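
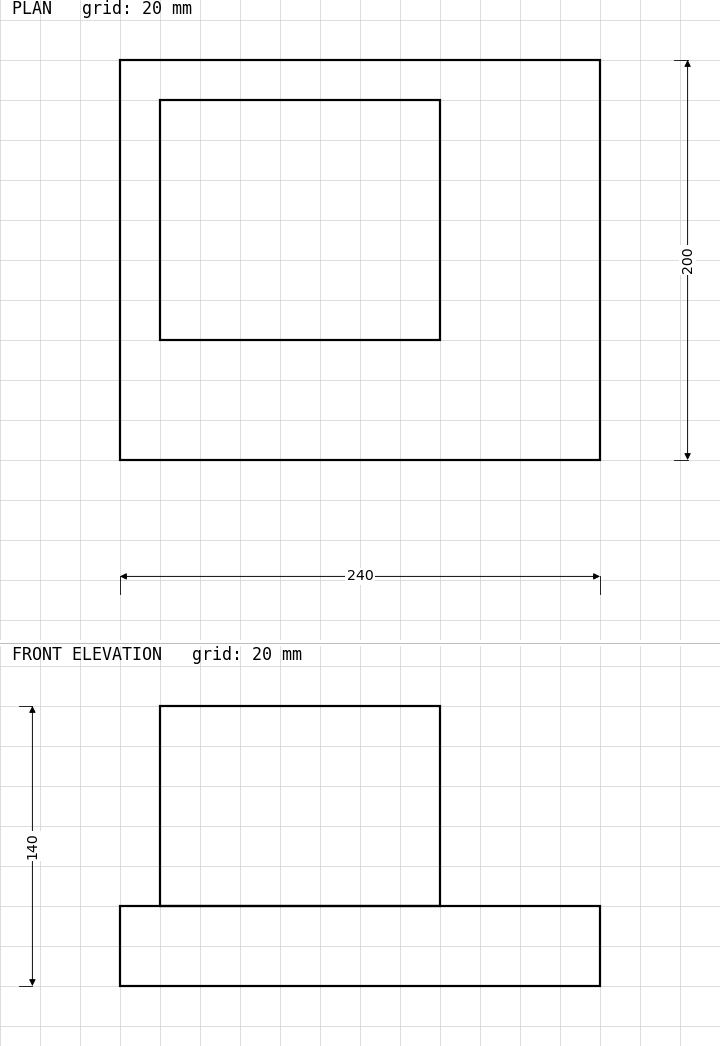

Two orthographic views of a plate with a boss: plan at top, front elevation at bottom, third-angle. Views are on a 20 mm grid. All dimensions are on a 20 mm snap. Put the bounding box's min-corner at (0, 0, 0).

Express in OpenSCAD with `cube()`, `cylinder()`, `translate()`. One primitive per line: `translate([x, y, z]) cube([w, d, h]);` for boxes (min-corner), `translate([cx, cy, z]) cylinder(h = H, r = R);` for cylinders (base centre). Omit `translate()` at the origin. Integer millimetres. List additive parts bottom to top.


cube([240, 200, 40]);
translate([20, 60, 40]) cube([140, 120, 100]);


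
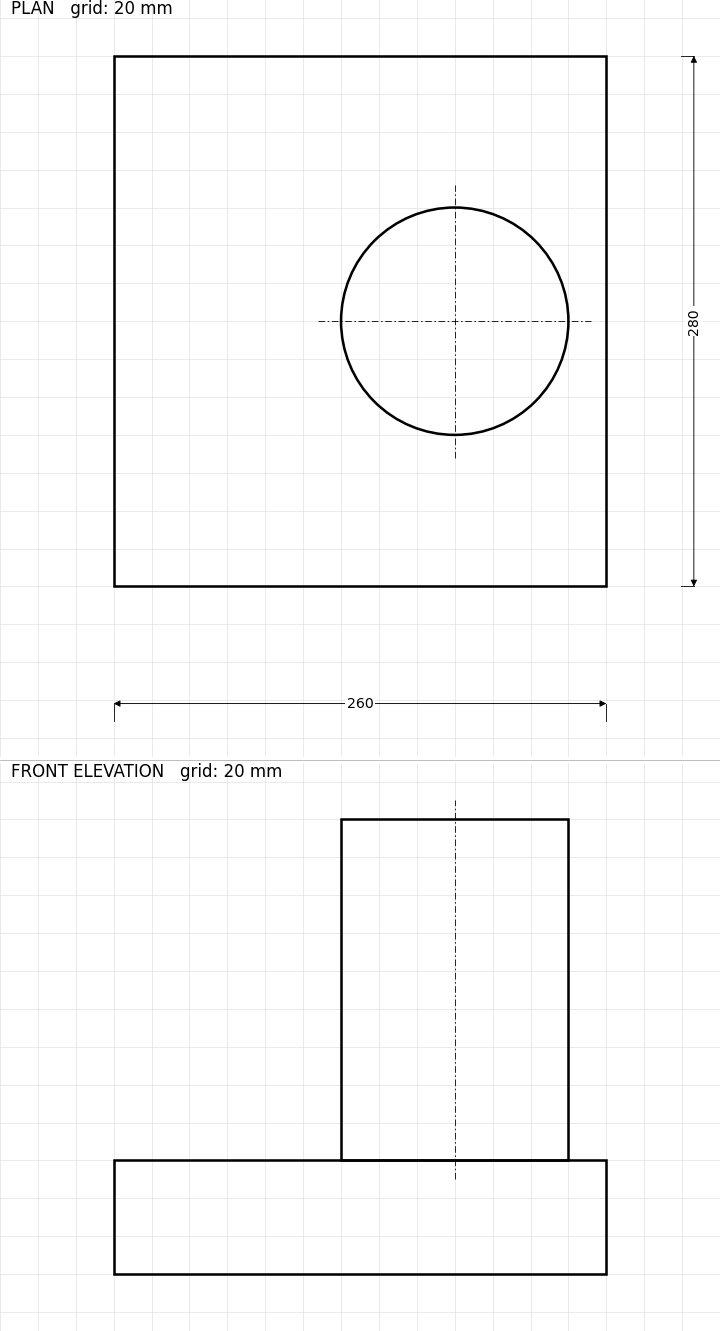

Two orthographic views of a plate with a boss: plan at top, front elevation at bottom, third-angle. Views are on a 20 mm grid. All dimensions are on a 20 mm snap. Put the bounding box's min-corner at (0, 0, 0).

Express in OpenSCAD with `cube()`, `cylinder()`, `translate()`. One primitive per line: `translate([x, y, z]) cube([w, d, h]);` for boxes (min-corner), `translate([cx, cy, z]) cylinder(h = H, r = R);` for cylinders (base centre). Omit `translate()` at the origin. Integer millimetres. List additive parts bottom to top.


cube([260, 280, 60]);
translate([180, 140, 60]) cylinder(h = 180, r = 60);


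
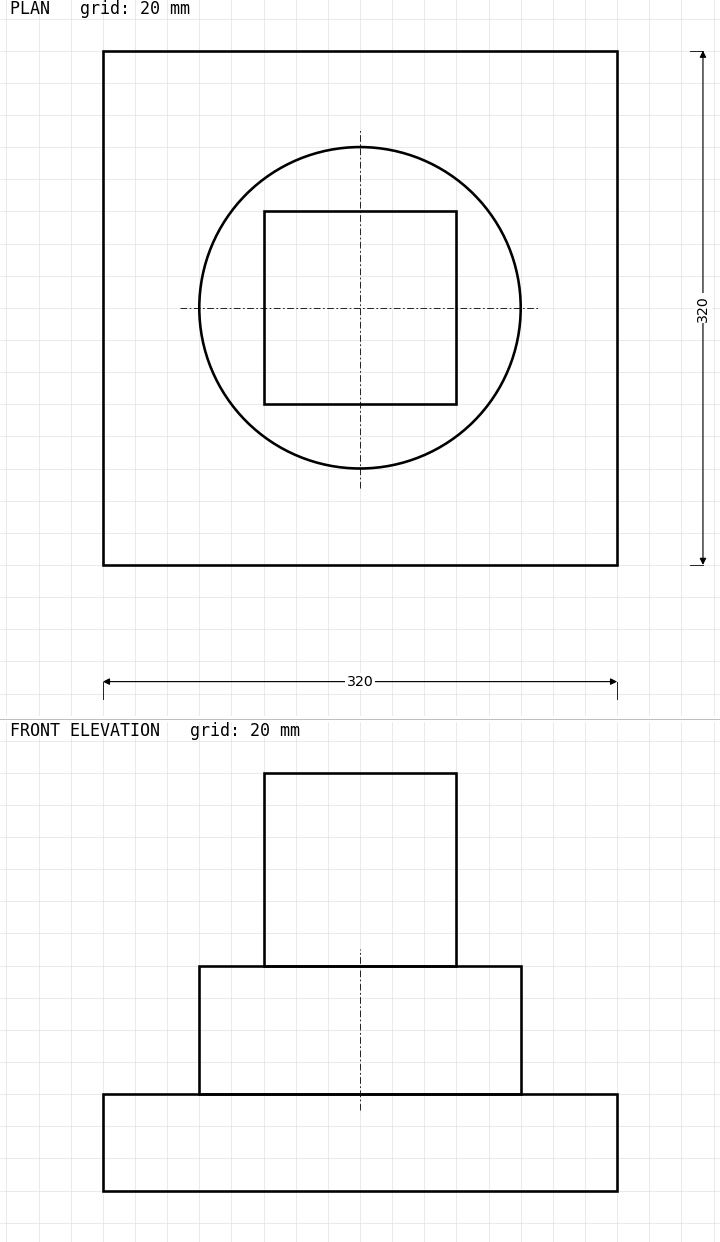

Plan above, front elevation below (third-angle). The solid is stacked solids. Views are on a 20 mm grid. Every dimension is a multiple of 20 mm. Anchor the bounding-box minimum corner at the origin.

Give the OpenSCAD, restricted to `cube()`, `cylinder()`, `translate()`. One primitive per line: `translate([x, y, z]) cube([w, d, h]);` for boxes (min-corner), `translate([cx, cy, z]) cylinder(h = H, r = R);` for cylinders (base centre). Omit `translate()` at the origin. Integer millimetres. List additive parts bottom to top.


cube([320, 320, 60]);
translate([160, 160, 60]) cylinder(h = 80, r = 100);
translate([100, 100, 140]) cube([120, 120, 120]);


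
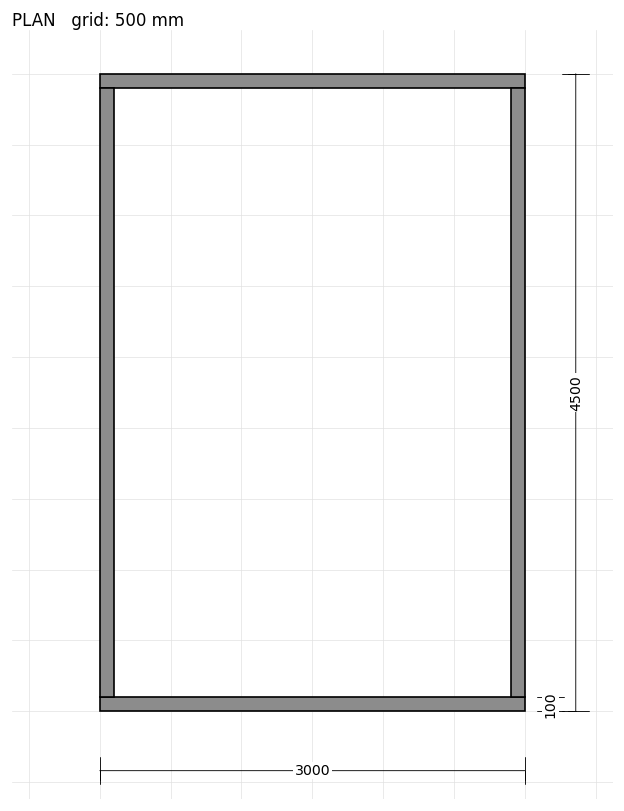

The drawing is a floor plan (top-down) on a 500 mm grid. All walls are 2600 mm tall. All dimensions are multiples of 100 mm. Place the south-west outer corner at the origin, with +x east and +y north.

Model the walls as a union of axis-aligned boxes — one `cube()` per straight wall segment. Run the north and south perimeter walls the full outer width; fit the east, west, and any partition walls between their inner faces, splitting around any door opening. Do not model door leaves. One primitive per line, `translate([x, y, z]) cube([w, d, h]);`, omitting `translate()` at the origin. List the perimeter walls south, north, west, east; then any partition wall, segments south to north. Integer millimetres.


cube([3000, 100, 2600]);
translate([0, 4400, 0]) cube([3000, 100, 2600]);
translate([0, 100, 0]) cube([100, 4300, 2600]);
translate([2900, 100, 0]) cube([100, 4300, 2600]);


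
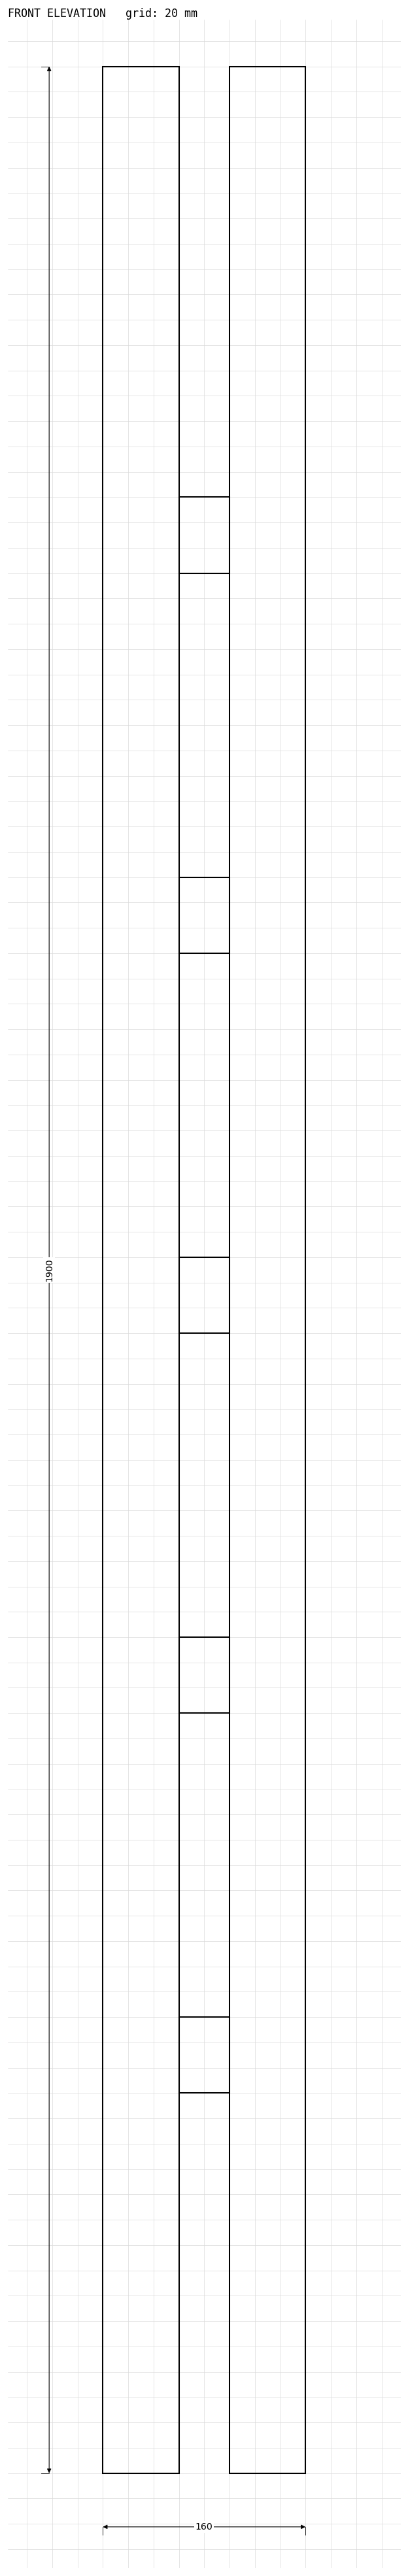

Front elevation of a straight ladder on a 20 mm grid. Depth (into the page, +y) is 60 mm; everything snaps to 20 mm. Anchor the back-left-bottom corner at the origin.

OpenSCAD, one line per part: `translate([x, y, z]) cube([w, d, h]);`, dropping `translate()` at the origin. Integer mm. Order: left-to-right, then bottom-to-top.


cube([60, 60, 1900]);
translate([60, 0, 300]) cube([40, 60, 60]);
translate([60, 0, 600]) cube([40, 60, 60]);
translate([60, 0, 900]) cube([40, 60, 60]);
translate([60, 0, 1200]) cube([40, 60, 60]);
translate([60, 0, 1500]) cube([40, 60, 60]);
translate([100, 0, 0]) cube([60, 60, 1900]);


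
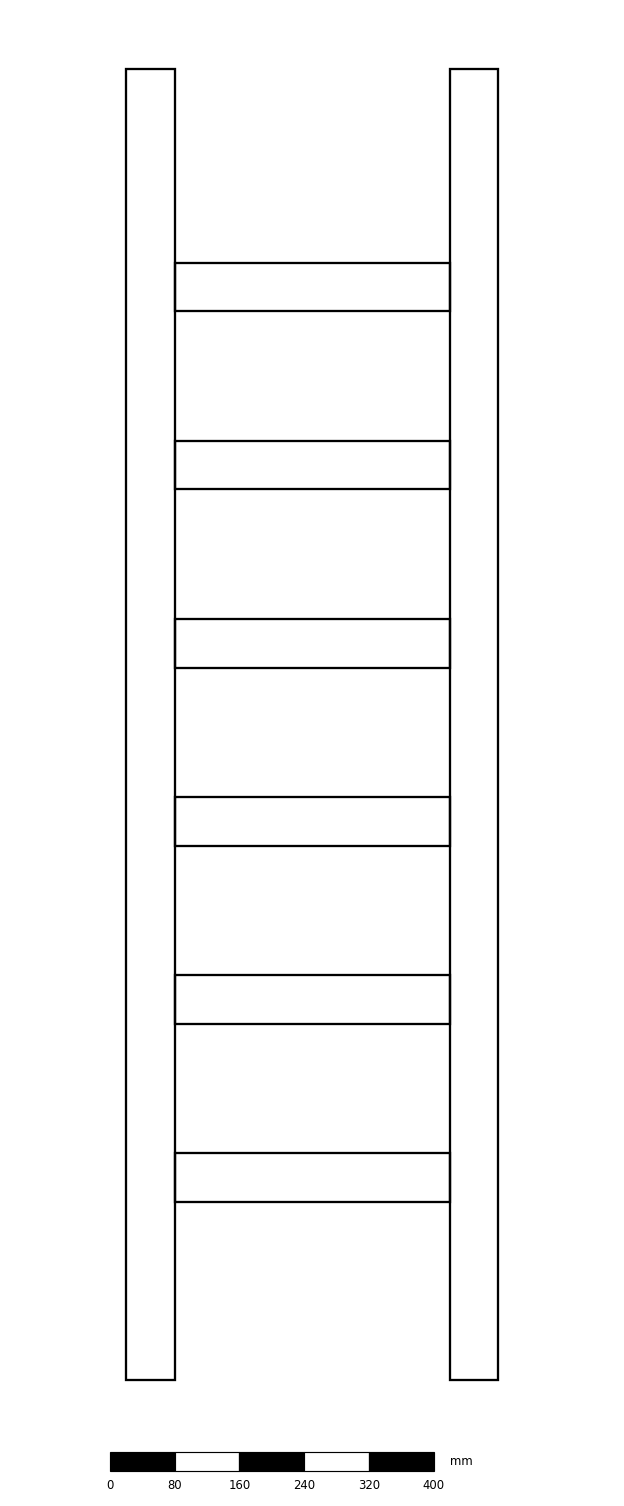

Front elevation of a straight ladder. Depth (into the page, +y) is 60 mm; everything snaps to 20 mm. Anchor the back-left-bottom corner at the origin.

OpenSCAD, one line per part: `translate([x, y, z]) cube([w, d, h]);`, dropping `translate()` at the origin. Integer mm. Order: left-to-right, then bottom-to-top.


cube([60, 60, 1620]);
translate([60, 0, 220]) cube([340, 60, 60]);
translate([60, 0, 440]) cube([340, 60, 60]);
translate([60, 0, 660]) cube([340, 60, 60]);
translate([60, 0, 880]) cube([340, 60, 60]);
translate([60, 0, 1100]) cube([340, 60, 60]);
translate([60, 0, 1320]) cube([340, 60, 60]);
translate([400, 0, 0]) cube([60, 60, 1620]);


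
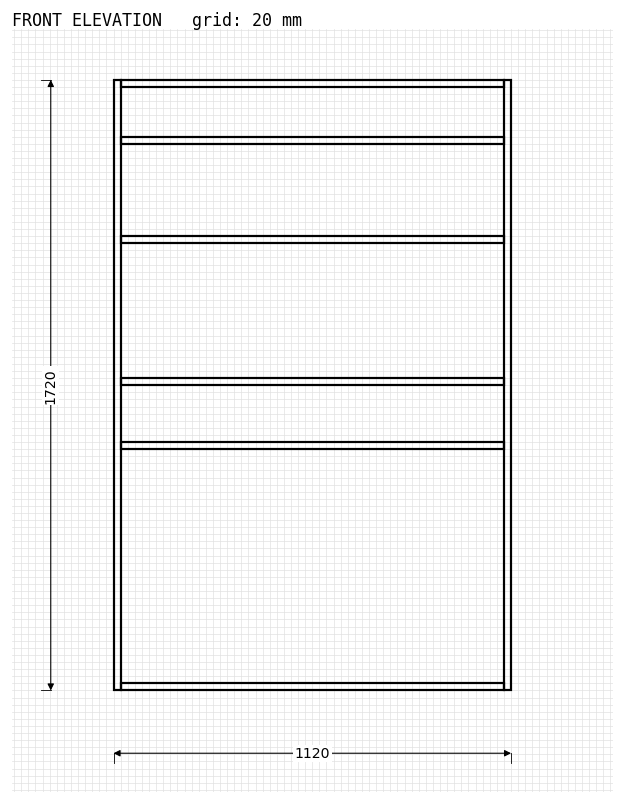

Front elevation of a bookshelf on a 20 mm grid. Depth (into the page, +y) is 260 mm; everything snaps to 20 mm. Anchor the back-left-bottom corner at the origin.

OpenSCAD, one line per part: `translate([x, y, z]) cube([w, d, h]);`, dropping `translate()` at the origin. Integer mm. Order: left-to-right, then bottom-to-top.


cube([20, 260, 1720]);
translate([20, 0, 0]) cube([1080, 260, 20]);
translate([20, 0, 680]) cube([1080, 260, 20]);
translate([20, 0, 860]) cube([1080, 260, 20]);
translate([20, 0, 1260]) cube([1080, 260, 20]);
translate([20, 0, 1540]) cube([1080, 260, 20]);
translate([20, 0, 1700]) cube([1080, 260, 20]);
translate([1100, 0, 0]) cube([20, 260, 1720]);


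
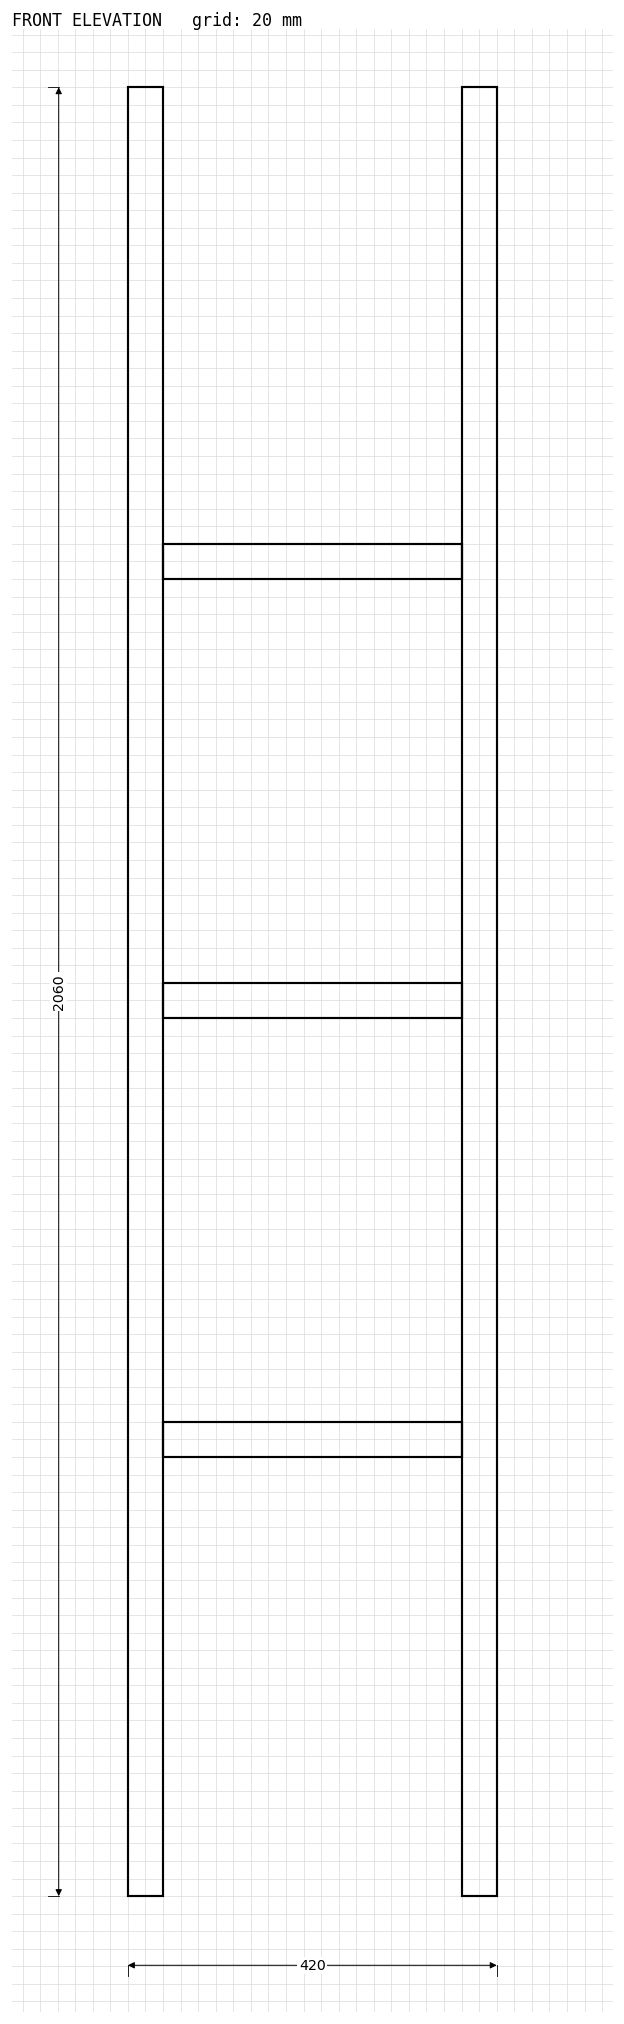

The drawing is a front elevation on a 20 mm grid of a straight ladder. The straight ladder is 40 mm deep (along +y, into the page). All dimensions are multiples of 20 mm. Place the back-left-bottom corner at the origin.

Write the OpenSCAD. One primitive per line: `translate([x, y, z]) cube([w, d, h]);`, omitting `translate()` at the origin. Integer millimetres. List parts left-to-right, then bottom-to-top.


cube([40, 40, 2060]);
translate([40, 0, 500]) cube([340, 40, 40]);
translate([40, 0, 1000]) cube([340, 40, 40]);
translate([40, 0, 1500]) cube([340, 40, 40]);
translate([380, 0, 0]) cube([40, 40, 2060]);


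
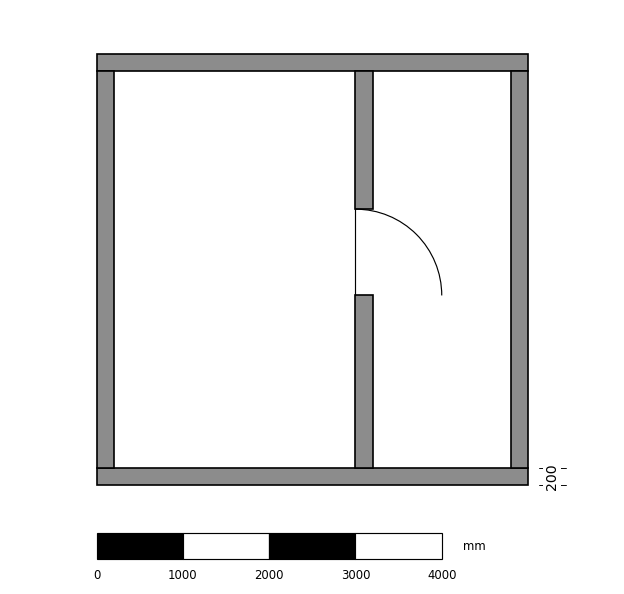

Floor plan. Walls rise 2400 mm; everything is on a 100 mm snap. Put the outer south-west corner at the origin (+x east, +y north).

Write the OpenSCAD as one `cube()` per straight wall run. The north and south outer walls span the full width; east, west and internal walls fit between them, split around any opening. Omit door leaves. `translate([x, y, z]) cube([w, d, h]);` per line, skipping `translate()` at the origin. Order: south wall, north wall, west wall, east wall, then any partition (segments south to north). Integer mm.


cube([5000, 200, 2400]);
translate([0, 4800, 0]) cube([5000, 200, 2400]);
translate([0, 200, 0]) cube([200, 4600, 2400]);
translate([4800, 200, 0]) cube([200, 4600, 2400]);
translate([3000, 200, 0]) cube([200, 2000, 2400]);
translate([3000, 3200, 0]) cube([200, 1600, 2400]);


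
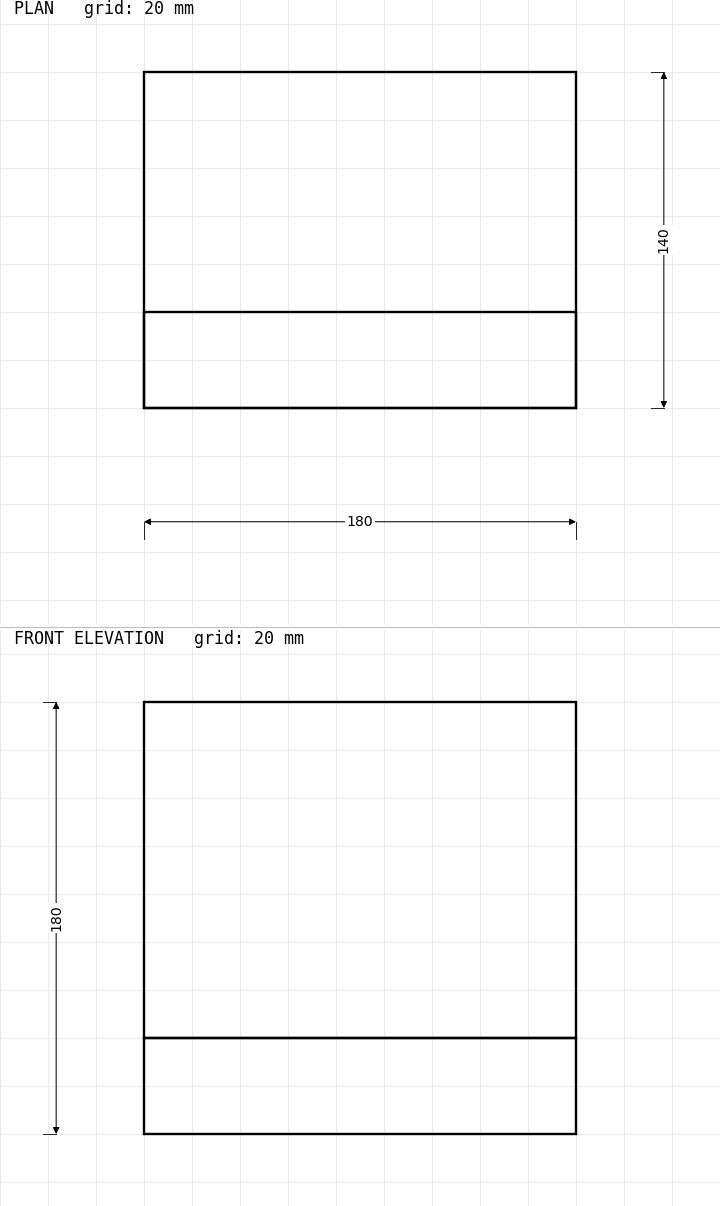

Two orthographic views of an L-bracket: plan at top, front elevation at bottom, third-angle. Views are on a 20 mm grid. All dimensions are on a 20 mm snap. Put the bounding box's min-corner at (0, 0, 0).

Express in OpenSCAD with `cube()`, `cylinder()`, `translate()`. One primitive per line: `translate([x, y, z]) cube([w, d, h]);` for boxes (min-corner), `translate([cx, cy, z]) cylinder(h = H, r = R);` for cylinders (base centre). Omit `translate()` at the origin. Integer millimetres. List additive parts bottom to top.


cube([180, 140, 40]);
translate([0, 0, 40]) cube([180, 40, 140]);


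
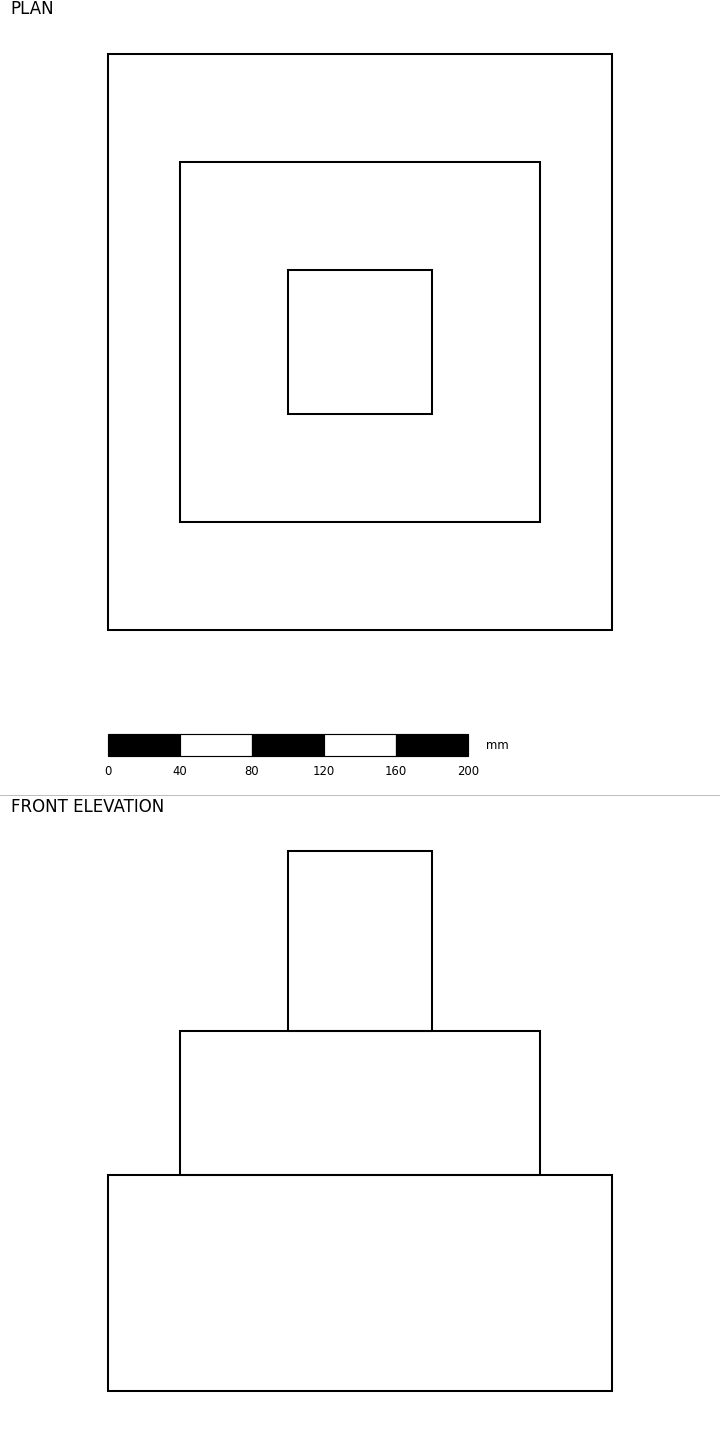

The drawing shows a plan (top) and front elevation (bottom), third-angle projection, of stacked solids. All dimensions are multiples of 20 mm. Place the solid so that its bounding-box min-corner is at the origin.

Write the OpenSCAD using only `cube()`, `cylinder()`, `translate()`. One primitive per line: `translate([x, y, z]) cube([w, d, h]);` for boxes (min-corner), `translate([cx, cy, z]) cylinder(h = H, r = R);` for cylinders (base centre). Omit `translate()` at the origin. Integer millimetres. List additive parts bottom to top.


cube([280, 320, 120]);
translate([40, 60, 120]) cube([200, 200, 80]);
translate([100, 120, 200]) cube([80, 80, 100]);


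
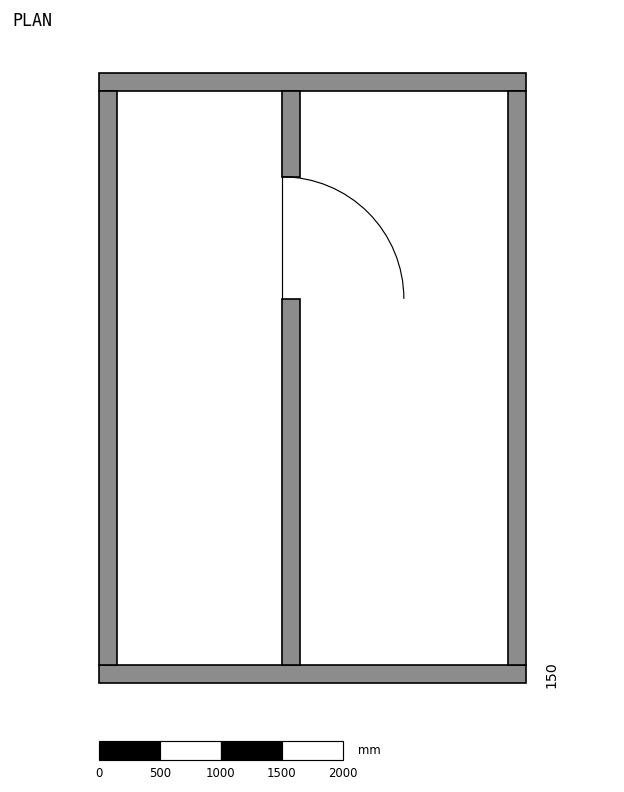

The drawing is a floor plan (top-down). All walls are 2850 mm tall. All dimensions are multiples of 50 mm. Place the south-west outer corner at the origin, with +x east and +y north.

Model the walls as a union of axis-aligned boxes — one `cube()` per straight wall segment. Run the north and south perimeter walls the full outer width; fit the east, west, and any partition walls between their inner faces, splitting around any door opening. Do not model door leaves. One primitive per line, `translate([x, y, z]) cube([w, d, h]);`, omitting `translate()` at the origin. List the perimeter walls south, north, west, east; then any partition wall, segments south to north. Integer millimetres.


cube([3500, 150, 2850]);
translate([0, 4850, 0]) cube([3500, 150, 2850]);
translate([0, 150, 0]) cube([150, 4700, 2850]);
translate([3350, 150, 0]) cube([150, 4700, 2850]);
translate([1500, 150, 0]) cube([150, 3000, 2850]);
translate([1500, 4150, 0]) cube([150, 700, 2850]);


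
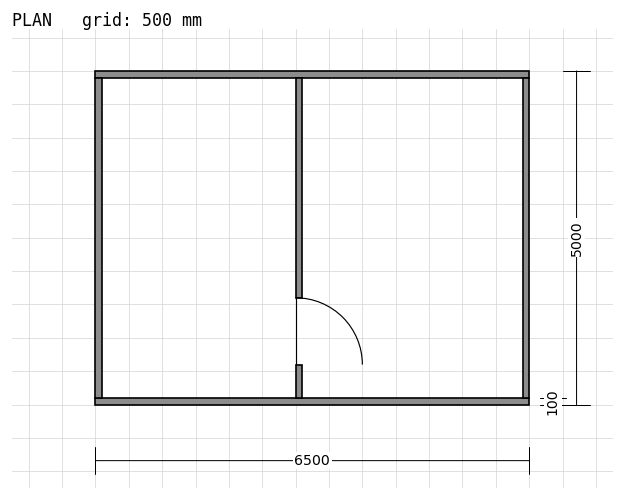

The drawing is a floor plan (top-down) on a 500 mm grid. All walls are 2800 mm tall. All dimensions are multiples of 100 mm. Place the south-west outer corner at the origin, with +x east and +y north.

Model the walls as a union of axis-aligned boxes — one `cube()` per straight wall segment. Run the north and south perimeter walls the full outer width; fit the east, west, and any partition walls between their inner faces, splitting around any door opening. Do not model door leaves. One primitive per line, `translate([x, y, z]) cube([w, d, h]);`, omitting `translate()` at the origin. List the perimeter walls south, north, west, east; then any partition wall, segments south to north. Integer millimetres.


cube([6500, 100, 2800]);
translate([0, 4900, 0]) cube([6500, 100, 2800]);
translate([0, 100, 0]) cube([100, 4800, 2800]);
translate([6400, 100, 0]) cube([100, 4800, 2800]);
translate([3000, 100, 0]) cube([100, 500, 2800]);
translate([3000, 1600, 0]) cube([100, 3300, 2800]);


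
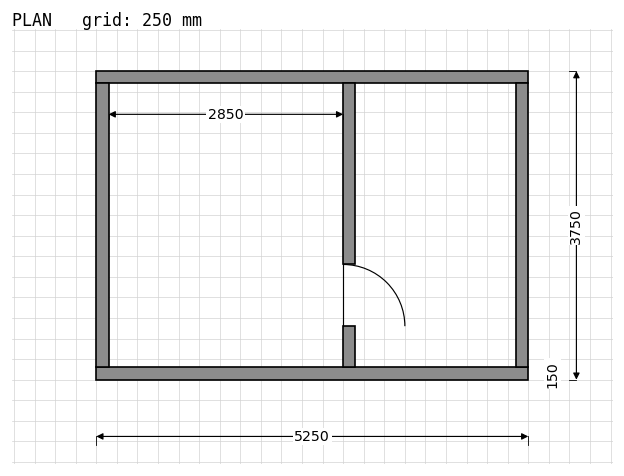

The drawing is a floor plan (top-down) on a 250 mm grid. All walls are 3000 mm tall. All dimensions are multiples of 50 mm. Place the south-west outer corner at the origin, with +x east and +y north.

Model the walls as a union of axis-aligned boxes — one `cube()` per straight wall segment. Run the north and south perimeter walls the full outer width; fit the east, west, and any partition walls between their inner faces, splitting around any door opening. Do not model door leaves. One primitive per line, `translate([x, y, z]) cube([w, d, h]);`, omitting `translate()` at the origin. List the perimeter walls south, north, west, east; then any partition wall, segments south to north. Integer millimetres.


cube([5250, 150, 3000]);
translate([0, 3600, 0]) cube([5250, 150, 3000]);
translate([0, 150, 0]) cube([150, 3450, 3000]);
translate([5100, 150, 0]) cube([150, 3450, 3000]);
translate([3000, 150, 0]) cube([150, 500, 3000]);
translate([3000, 1400, 0]) cube([150, 2200, 3000]);


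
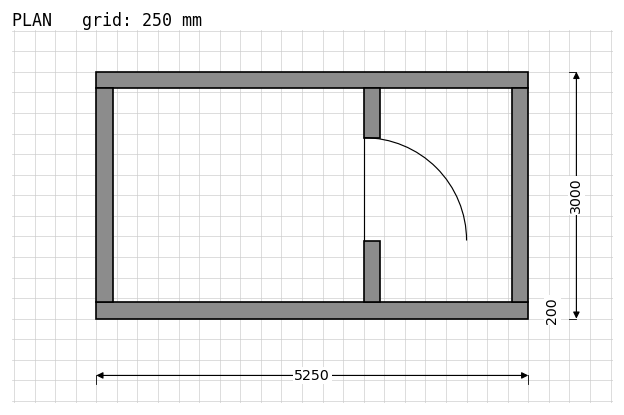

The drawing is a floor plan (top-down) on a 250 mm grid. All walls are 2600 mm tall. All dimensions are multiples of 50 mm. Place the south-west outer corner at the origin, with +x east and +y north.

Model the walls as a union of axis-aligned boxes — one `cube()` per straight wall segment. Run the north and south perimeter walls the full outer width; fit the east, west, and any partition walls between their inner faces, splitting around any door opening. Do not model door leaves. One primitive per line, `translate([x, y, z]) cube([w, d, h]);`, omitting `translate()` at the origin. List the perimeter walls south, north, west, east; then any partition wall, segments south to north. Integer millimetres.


cube([5250, 200, 2600]);
translate([0, 2800, 0]) cube([5250, 200, 2600]);
translate([0, 200, 0]) cube([200, 2600, 2600]);
translate([5050, 200, 0]) cube([200, 2600, 2600]);
translate([3250, 200, 0]) cube([200, 750, 2600]);
translate([3250, 2200, 0]) cube([200, 600, 2600]);


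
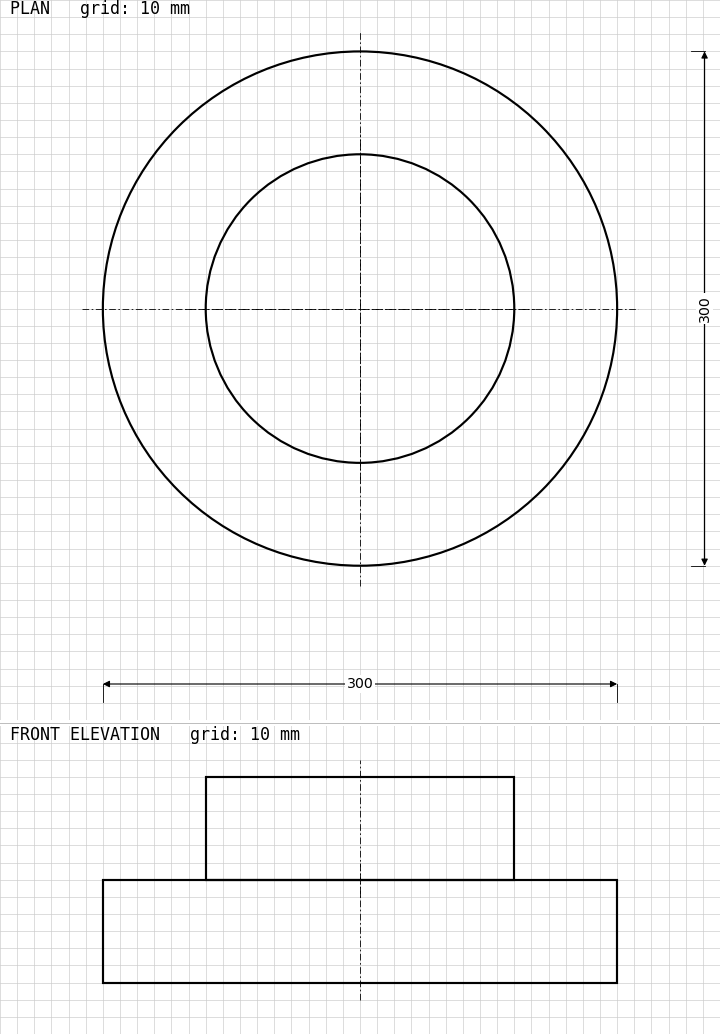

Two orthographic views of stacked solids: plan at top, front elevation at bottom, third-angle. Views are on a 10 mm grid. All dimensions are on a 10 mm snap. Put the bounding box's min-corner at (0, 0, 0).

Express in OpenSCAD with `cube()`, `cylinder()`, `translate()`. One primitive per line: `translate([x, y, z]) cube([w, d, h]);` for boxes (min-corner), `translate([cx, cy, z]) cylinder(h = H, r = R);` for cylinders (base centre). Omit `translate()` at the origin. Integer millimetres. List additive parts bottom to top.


translate([150, 150, 0]) cylinder(h = 60, r = 150);
translate([150, 150, 60]) cylinder(h = 60, r = 90);


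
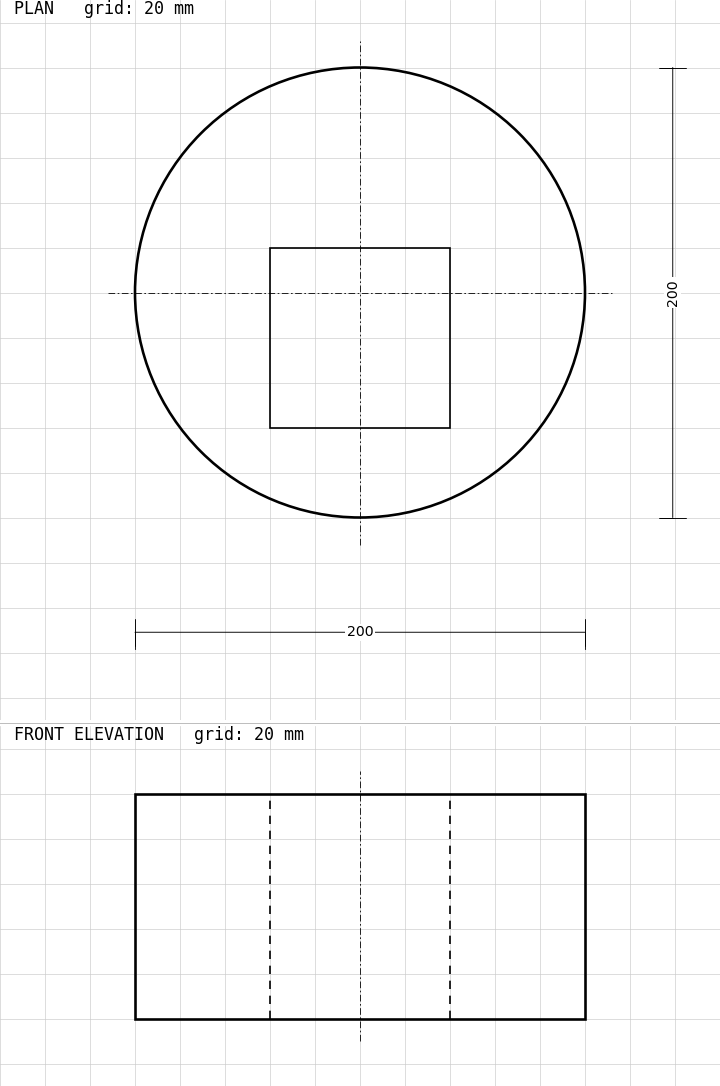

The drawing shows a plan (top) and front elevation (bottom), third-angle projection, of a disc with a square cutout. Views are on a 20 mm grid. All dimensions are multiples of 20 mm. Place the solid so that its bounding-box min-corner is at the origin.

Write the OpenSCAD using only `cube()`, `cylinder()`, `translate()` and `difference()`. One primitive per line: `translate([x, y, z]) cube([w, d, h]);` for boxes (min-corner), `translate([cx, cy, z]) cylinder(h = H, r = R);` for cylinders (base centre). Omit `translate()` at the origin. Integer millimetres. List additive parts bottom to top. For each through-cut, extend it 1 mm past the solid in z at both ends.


difference() {
  translate([100, 100, 0]) cylinder(h = 100, r = 100);
  translate([60, 40, -1]) cube([80, 80, 102]);
}


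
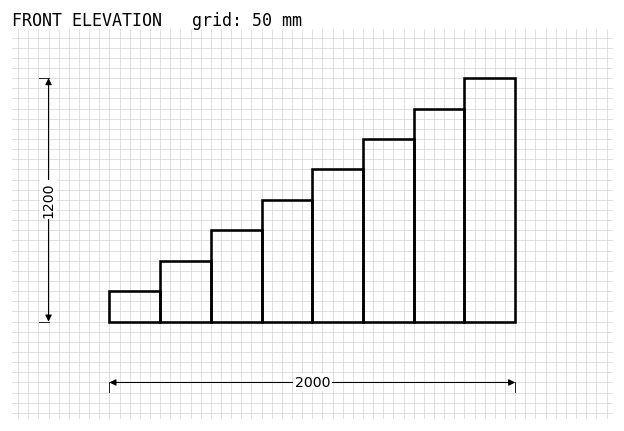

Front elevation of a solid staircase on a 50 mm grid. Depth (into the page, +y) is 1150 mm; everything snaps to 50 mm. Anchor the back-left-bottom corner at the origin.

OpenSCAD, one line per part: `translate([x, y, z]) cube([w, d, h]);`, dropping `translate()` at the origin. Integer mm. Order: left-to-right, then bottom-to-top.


cube([250, 1150, 150]);
translate([250, 0, 0]) cube([250, 1150, 300]);
translate([500, 0, 0]) cube([250, 1150, 450]);
translate([750, 0, 0]) cube([250, 1150, 600]);
translate([1000, 0, 0]) cube([250, 1150, 750]);
translate([1250, 0, 0]) cube([250, 1150, 900]);
translate([1500, 0, 0]) cube([250, 1150, 1050]);
translate([1750, 0, 0]) cube([250, 1150, 1200]);


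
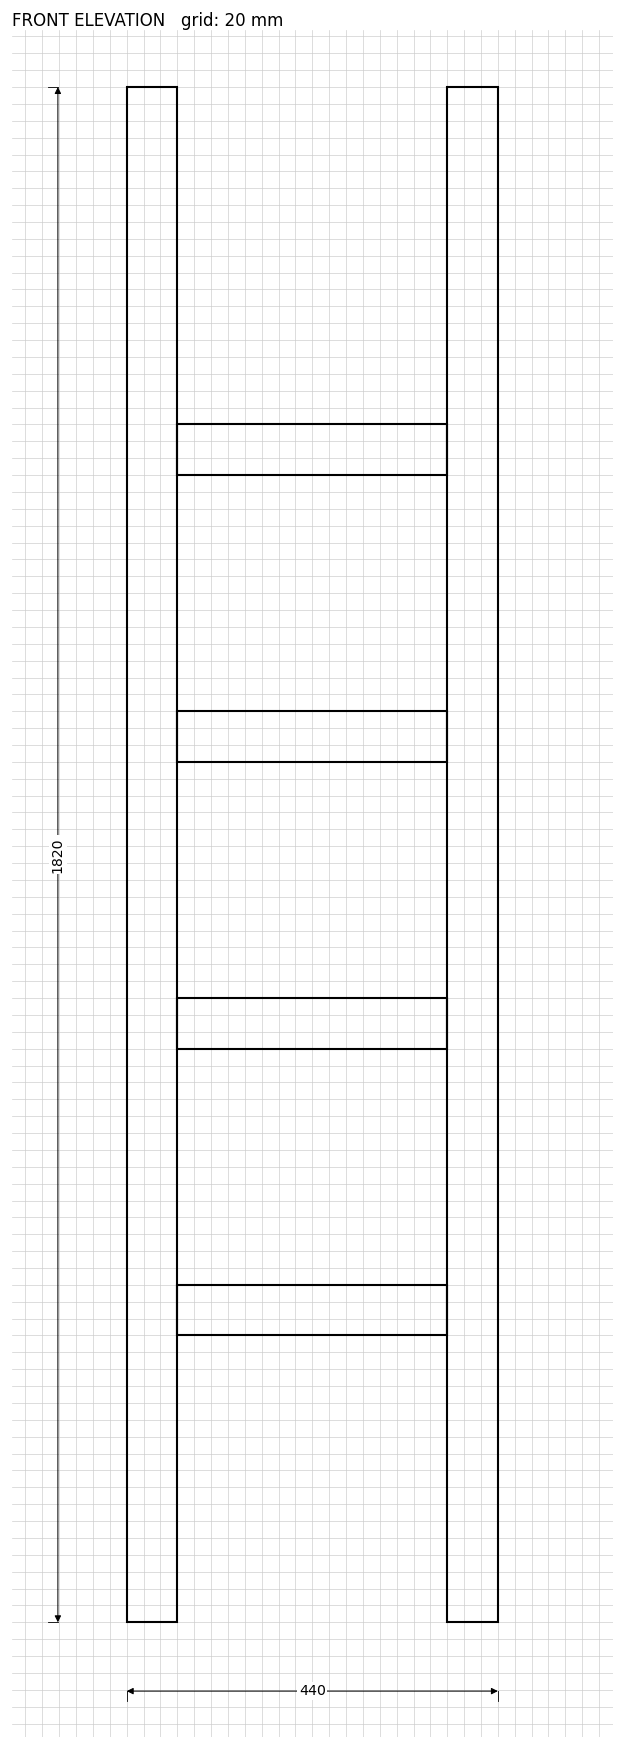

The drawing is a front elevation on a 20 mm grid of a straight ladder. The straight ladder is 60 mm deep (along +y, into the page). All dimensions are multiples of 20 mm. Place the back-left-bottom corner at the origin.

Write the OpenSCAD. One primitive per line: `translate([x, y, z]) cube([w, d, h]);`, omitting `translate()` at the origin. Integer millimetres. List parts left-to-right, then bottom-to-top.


cube([60, 60, 1820]);
translate([60, 0, 340]) cube([320, 60, 60]);
translate([60, 0, 680]) cube([320, 60, 60]);
translate([60, 0, 1020]) cube([320, 60, 60]);
translate([60, 0, 1360]) cube([320, 60, 60]);
translate([380, 0, 0]) cube([60, 60, 1820]);


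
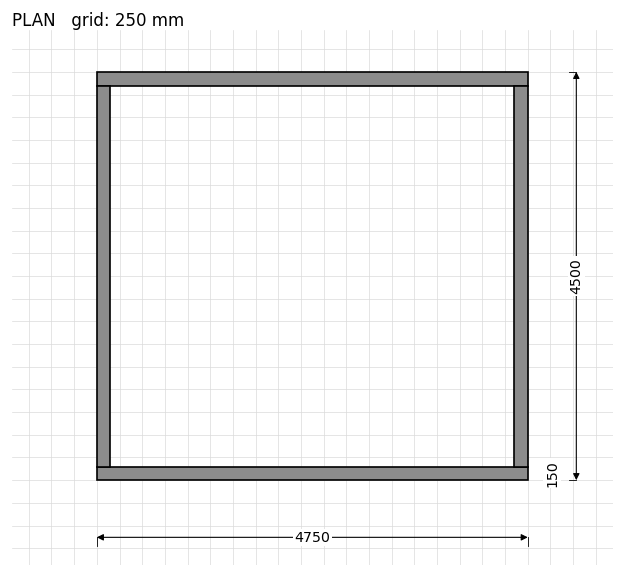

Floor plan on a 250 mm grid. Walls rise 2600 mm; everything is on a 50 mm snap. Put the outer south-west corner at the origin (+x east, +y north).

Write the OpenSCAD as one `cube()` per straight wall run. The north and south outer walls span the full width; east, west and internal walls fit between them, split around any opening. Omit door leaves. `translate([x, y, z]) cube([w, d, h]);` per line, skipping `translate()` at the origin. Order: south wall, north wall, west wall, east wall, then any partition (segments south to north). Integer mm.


cube([4750, 150, 2600]);
translate([0, 4350, 0]) cube([4750, 150, 2600]);
translate([0, 150, 0]) cube([150, 4200, 2600]);
translate([4600, 150, 0]) cube([150, 4200, 2600]);


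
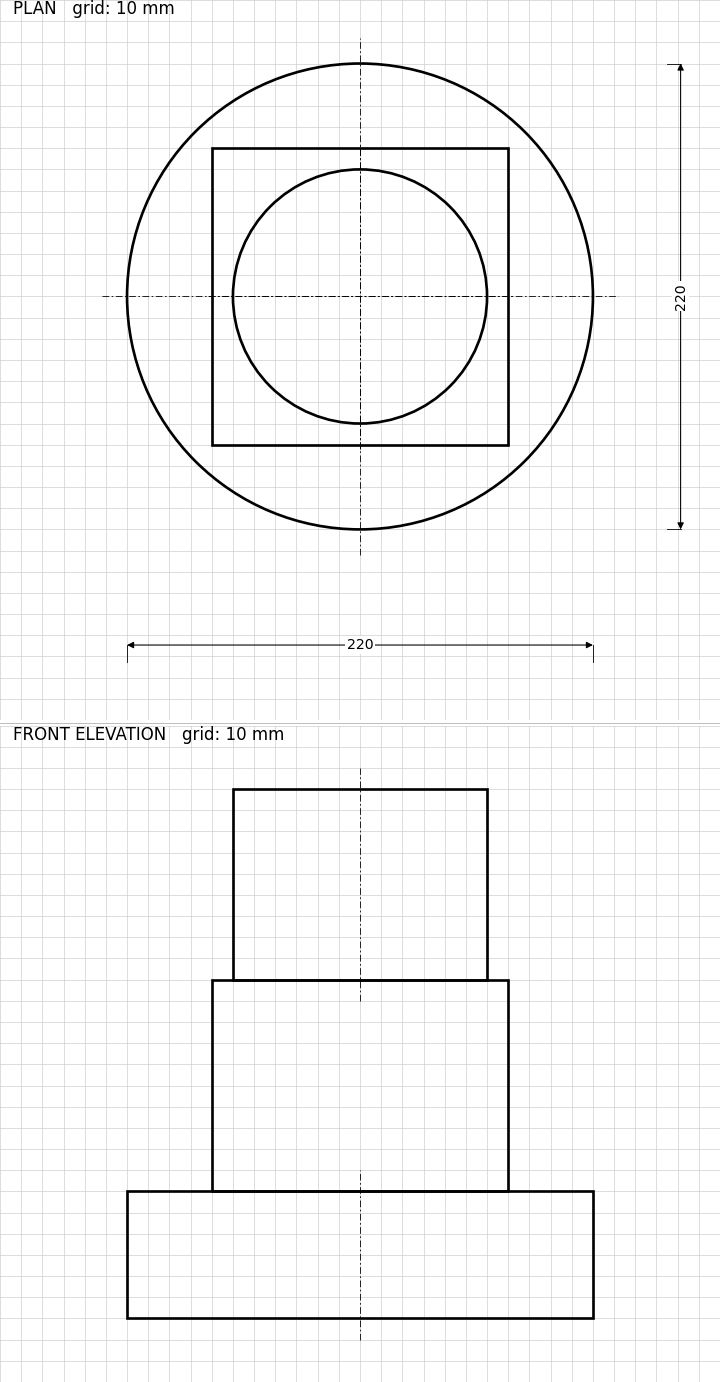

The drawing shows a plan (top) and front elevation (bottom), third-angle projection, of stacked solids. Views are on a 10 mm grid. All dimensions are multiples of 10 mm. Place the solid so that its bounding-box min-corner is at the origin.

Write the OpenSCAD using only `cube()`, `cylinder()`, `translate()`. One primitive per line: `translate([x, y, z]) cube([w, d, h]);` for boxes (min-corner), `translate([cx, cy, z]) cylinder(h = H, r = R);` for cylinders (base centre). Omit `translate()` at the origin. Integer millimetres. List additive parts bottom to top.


translate([110, 110, 0]) cylinder(h = 60, r = 110);
translate([40, 40, 60]) cube([140, 140, 100]);
translate([110, 110, 160]) cylinder(h = 90, r = 60);


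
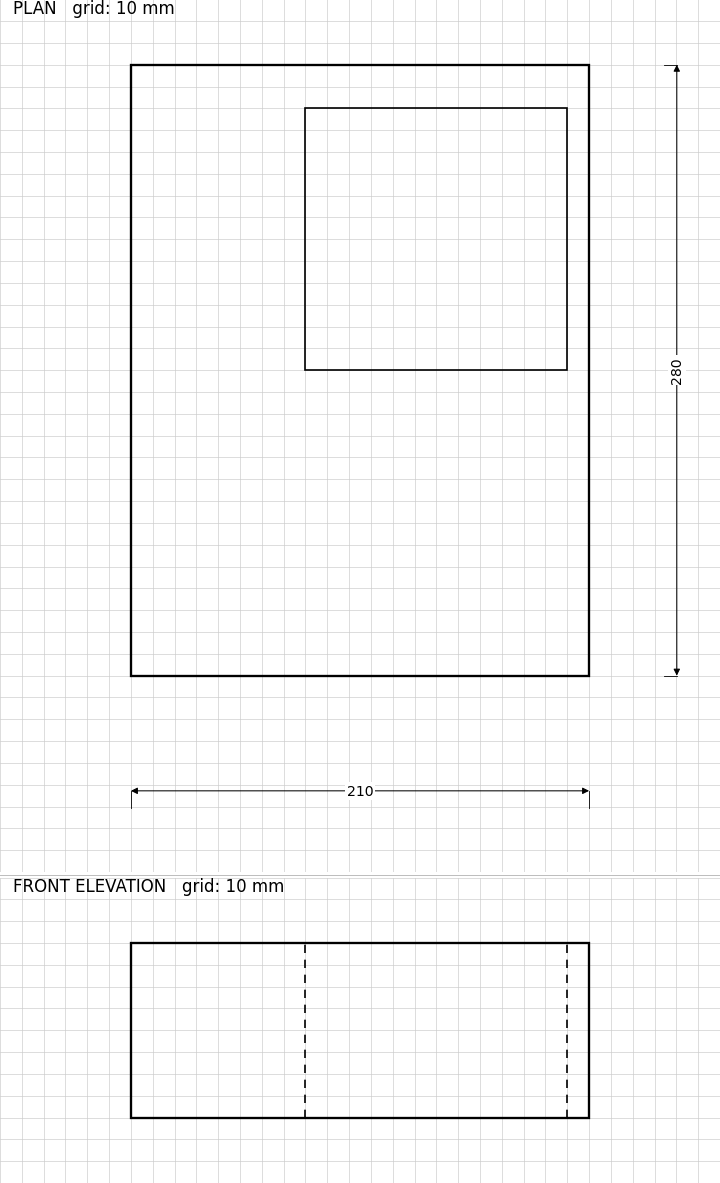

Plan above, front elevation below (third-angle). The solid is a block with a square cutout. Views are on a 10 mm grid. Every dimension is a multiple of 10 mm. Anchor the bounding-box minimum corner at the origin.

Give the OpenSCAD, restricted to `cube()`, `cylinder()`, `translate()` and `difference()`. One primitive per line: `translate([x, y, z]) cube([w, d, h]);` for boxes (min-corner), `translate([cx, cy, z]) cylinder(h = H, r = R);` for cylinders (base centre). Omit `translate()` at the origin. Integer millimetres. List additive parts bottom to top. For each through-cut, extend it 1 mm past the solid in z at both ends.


difference() {
  cube([210, 280, 80]);
  translate([80, 140, -1]) cube([120, 120, 82]);
}


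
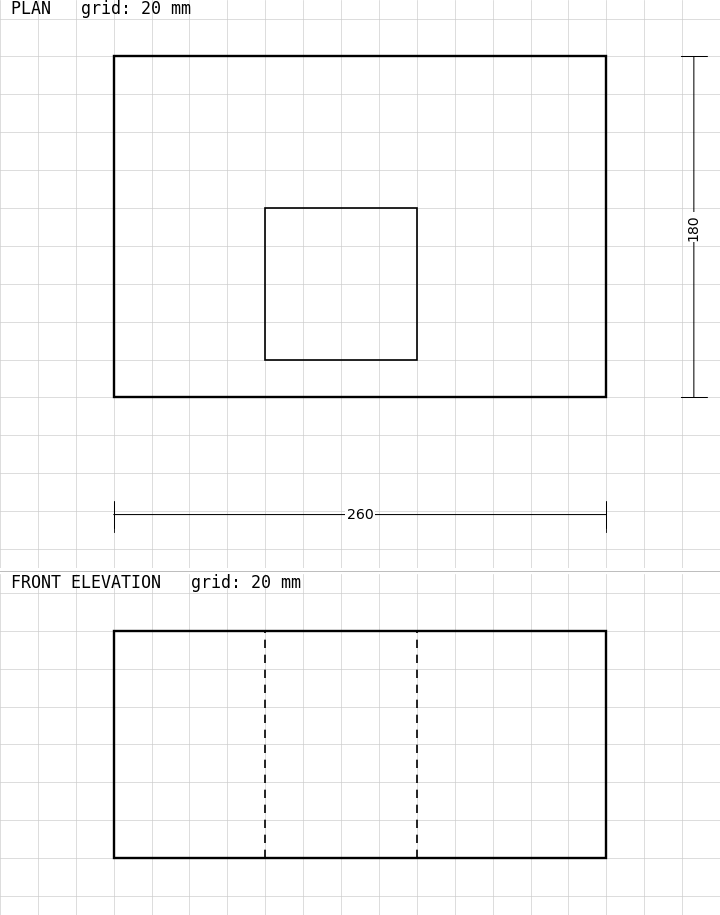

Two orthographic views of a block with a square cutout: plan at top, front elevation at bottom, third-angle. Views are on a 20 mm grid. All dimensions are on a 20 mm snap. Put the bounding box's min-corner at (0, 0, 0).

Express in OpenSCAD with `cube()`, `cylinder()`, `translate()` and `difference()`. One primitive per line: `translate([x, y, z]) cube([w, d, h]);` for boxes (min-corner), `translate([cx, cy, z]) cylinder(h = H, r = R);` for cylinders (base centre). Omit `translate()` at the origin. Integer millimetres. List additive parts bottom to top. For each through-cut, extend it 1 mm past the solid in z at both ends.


difference() {
  cube([260, 180, 120]);
  translate([80, 20, -1]) cube([80, 80, 122]);
}


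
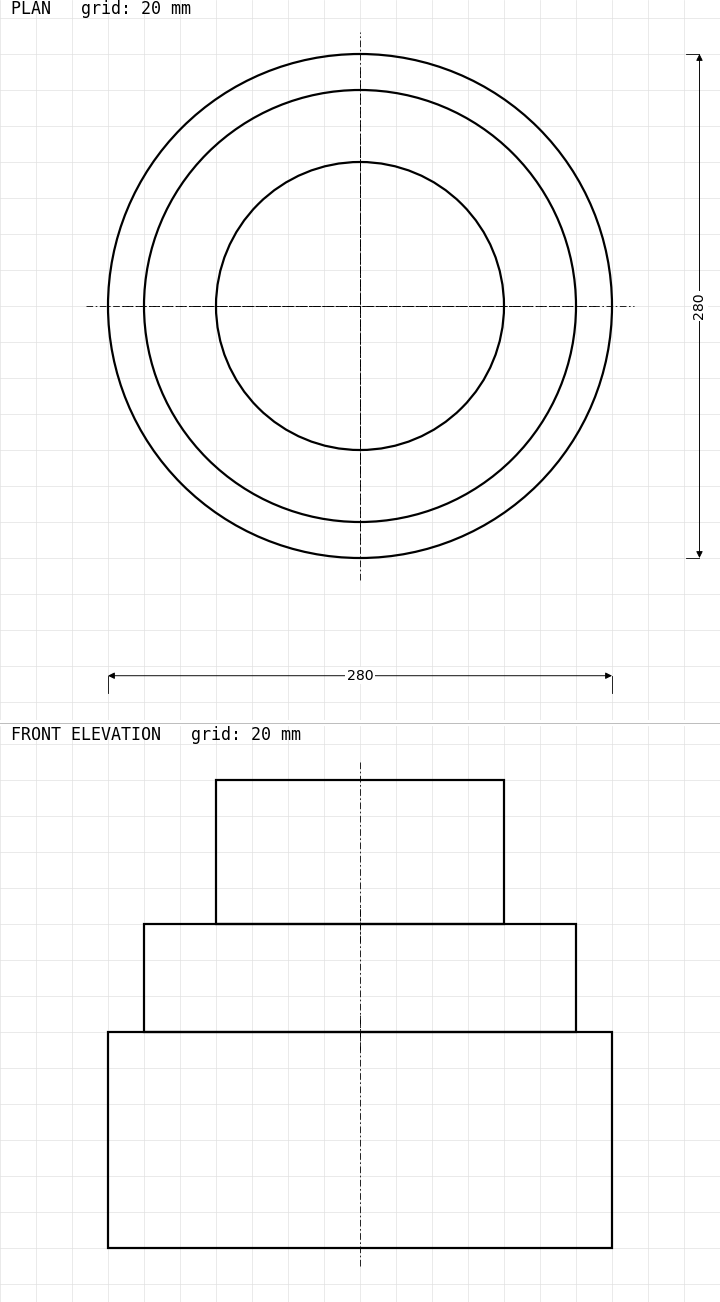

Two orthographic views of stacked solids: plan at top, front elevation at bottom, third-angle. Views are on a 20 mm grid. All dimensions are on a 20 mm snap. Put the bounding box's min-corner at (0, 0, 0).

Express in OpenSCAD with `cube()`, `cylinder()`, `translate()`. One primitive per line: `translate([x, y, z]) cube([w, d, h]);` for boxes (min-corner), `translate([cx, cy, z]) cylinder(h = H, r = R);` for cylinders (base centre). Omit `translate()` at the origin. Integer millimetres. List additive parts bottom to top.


translate([140, 140, 0]) cylinder(h = 120, r = 140);
translate([140, 140, 120]) cylinder(h = 60, r = 120);
translate([140, 140, 180]) cylinder(h = 80, r = 80);


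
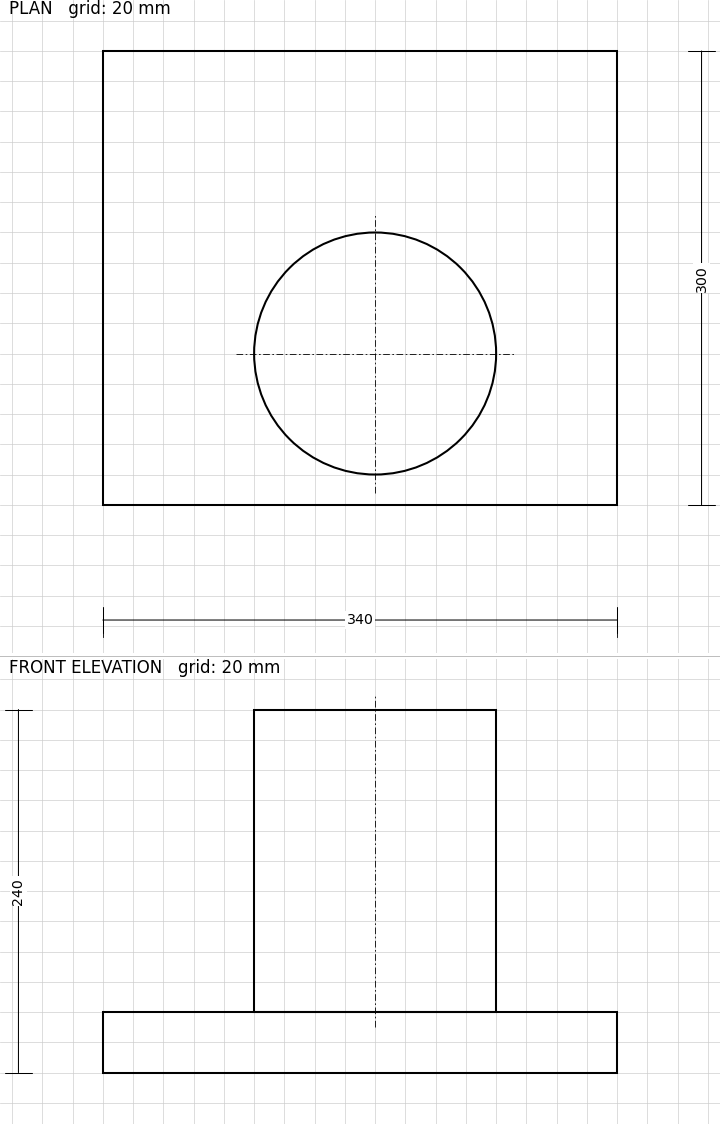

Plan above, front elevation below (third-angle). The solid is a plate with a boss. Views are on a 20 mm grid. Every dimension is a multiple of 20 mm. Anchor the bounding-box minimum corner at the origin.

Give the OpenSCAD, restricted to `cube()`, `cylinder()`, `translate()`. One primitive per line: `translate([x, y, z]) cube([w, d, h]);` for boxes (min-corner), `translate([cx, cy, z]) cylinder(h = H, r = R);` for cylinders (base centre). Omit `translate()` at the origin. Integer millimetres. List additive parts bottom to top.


cube([340, 300, 40]);
translate([180, 100, 40]) cylinder(h = 200, r = 80);


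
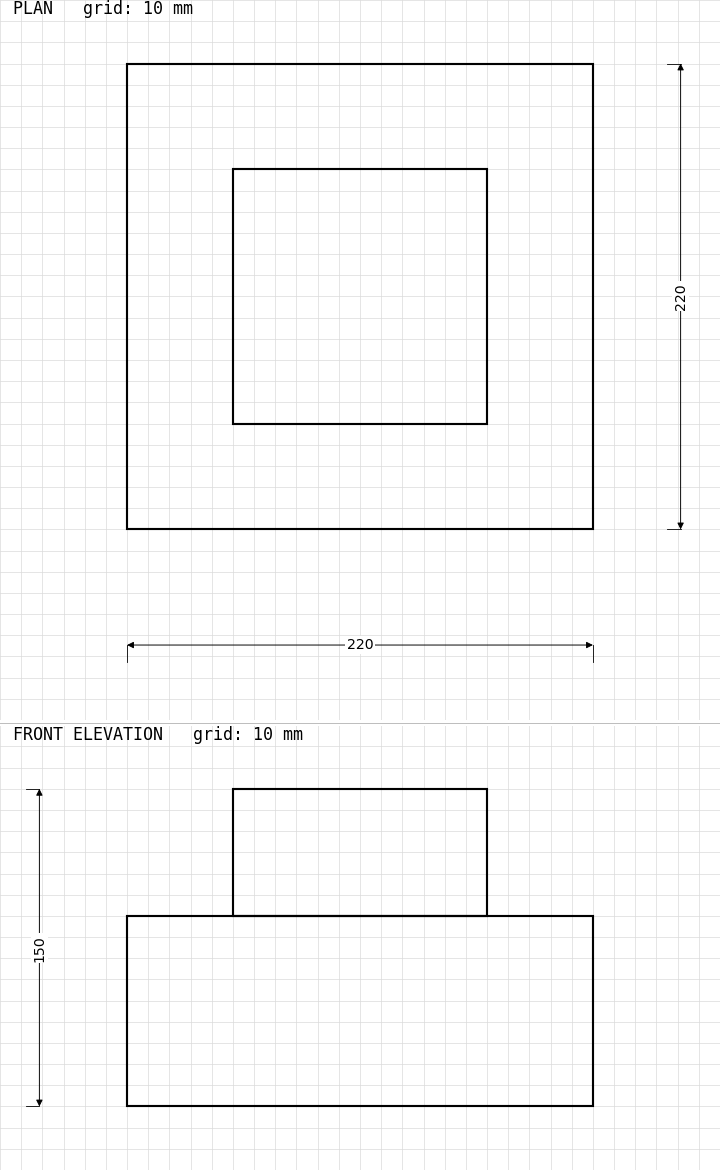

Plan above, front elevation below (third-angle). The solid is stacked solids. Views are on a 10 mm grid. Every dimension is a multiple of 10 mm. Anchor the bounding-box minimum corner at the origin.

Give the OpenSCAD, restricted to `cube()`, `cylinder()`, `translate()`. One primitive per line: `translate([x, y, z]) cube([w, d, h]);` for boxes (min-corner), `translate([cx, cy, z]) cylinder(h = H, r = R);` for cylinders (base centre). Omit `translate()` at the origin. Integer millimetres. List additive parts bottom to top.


cube([220, 220, 90]);
translate([50, 50, 90]) cube([120, 120, 60]);


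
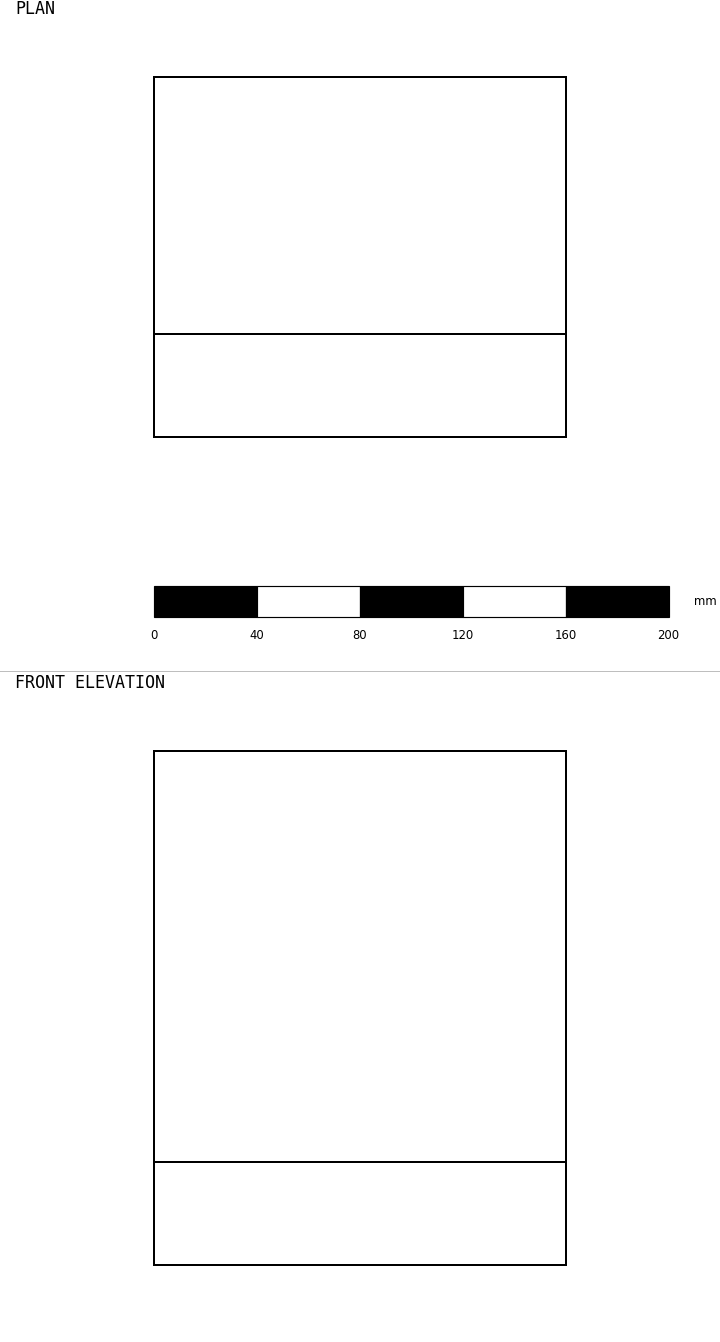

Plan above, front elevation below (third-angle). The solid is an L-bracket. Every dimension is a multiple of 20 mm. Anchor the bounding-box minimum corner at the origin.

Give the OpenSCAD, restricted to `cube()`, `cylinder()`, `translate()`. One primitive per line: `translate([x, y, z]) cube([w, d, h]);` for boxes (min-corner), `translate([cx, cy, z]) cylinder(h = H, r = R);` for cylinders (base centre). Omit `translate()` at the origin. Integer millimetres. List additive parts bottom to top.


cube([160, 140, 40]);
translate([0, 0, 40]) cube([160, 40, 160]);


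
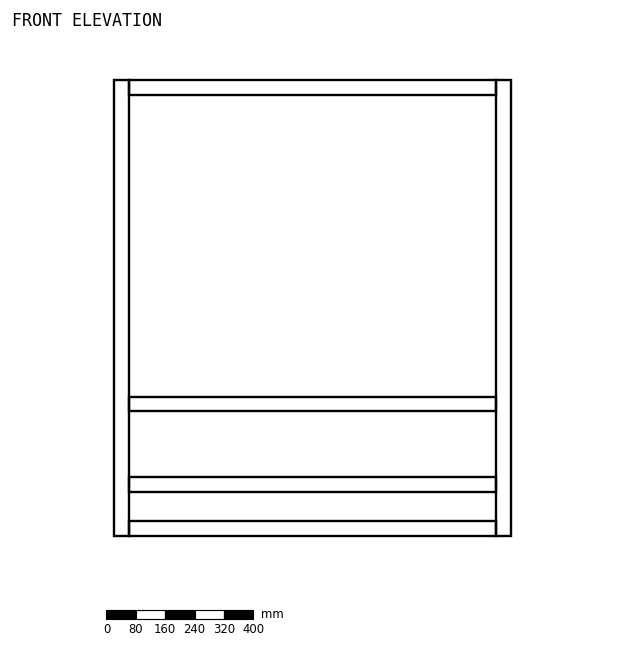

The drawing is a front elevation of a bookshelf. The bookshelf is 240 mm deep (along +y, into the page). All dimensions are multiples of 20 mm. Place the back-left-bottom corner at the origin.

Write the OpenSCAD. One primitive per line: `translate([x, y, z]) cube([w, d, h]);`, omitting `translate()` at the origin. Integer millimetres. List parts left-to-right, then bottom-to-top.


cube([40, 240, 1240]);
translate([40, 0, 0]) cube([1000, 240, 40]);
translate([40, 0, 120]) cube([1000, 240, 40]);
translate([40, 0, 340]) cube([1000, 240, 40]);
translate([40, 0, 1200]) cube([1000, 240, 40]);
translate([1040, 0, 0]) cube([40, 240, 1240]);


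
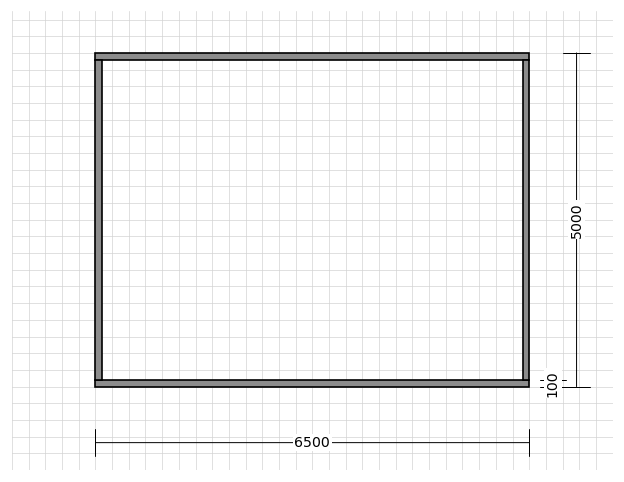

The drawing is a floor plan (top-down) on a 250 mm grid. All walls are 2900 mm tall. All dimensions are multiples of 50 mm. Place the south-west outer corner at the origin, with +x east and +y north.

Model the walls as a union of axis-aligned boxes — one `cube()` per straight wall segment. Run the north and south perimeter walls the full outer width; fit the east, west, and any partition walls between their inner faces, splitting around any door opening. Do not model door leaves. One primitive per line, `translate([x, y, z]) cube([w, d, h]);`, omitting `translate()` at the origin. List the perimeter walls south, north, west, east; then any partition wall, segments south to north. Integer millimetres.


cube([6500, 100, 2900]);
translate([0, 4900, 0]) cube([6500, 100, 2900]);
translate([0, 100, 0]) cube([100, 4800, 2900]);
translate([6400, 100, 0]) cube([100, 4800, 2900]);


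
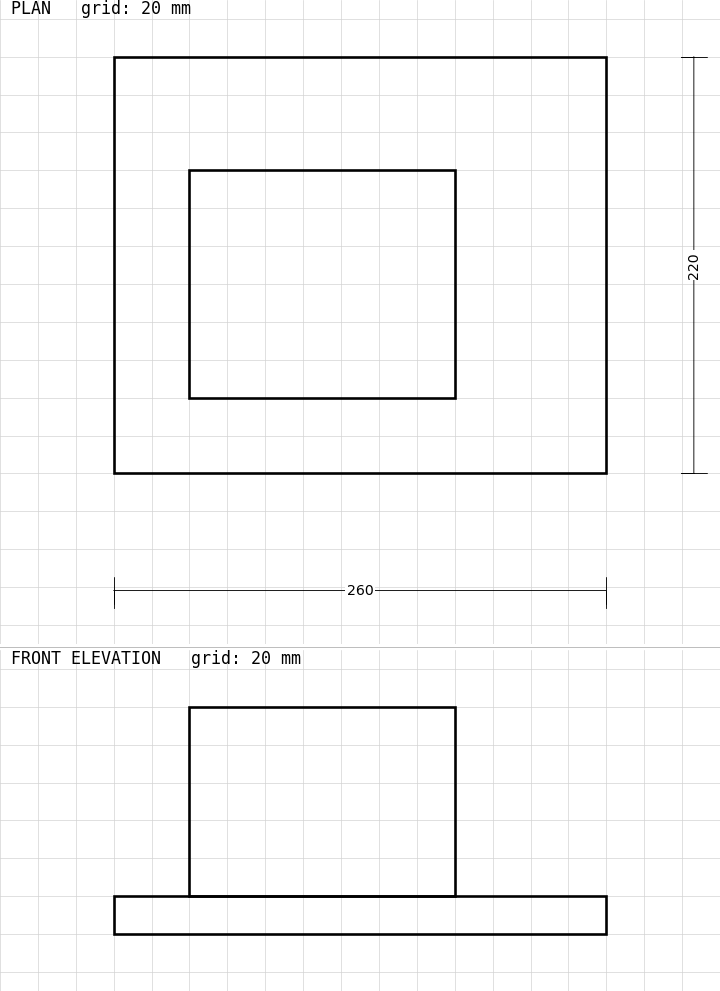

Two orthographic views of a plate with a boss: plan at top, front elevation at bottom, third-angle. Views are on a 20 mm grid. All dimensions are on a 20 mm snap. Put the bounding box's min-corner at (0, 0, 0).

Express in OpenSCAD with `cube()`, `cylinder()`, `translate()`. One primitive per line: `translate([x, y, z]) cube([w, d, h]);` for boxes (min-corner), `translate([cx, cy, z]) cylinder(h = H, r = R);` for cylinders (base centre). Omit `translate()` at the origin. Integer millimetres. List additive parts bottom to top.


cube([260, 220, 20]);
translate([40, 40, 20]) cube([140, 120, 100]);


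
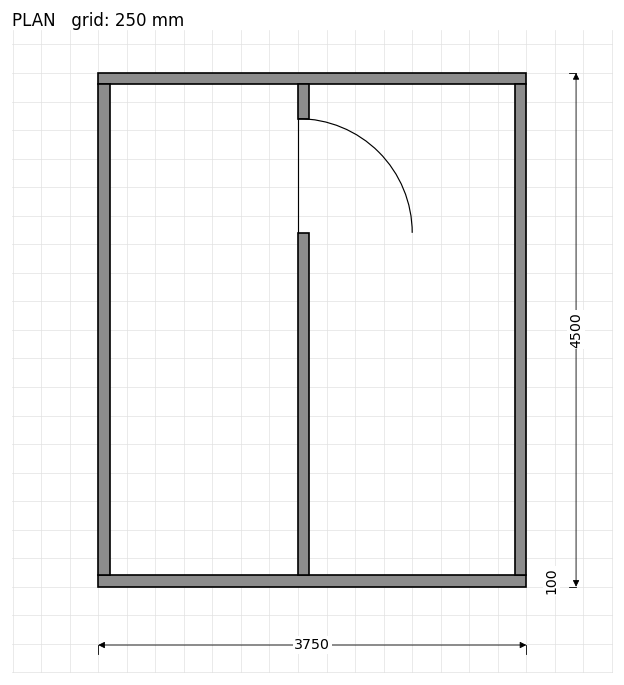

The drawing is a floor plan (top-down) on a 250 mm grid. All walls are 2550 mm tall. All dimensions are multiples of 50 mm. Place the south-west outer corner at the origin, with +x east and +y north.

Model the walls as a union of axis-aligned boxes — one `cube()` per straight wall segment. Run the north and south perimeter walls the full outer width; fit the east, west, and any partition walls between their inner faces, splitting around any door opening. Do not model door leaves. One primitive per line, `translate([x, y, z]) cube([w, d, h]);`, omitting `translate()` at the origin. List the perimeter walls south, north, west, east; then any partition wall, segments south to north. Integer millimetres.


cube([3750, 100, 2550]);
translate([0, 4400, 0]) cube([3750, 100, 2550]);
translate([0, 100, 0]) cube([100, 4300, 2550]);
translate([3650, 100, 0]) cube([100, 4300, 2550]);
translate([1750, 100, 0]) cube([100, 3000, 2550]);
translate([1750, 4100, 0]) cube([100, 300, 2550]);


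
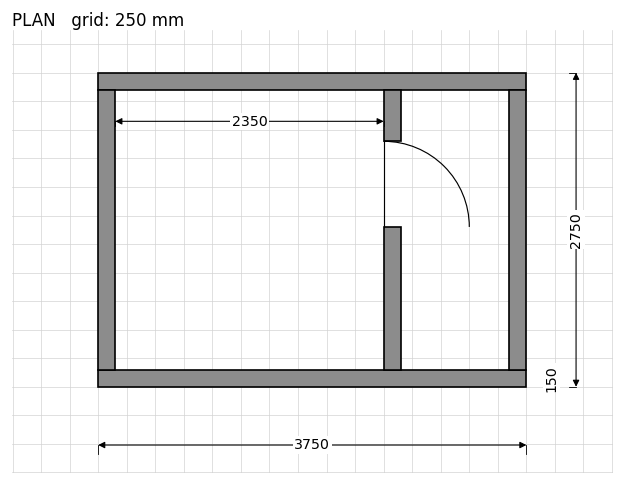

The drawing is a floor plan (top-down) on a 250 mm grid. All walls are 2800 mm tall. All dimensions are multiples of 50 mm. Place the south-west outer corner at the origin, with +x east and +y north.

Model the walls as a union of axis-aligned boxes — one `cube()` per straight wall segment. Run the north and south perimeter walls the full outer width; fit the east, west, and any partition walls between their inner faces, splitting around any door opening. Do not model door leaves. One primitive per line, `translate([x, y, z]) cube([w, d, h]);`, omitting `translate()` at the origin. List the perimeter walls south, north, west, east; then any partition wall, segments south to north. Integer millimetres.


cube([3750, 150, 2800]);
translate([0, 2600, 0]) cube([3750, 150, 2800]);
translate([0, 150, 0]) cube([150, 2450, 2800]);
translate([3600, 150, 0]) cube([150, 2450, 2800]);
translate([2500, 150, 0]) cube([150, 1250, 2800]);
translate([2500, 2150, 0]) cube([150, 450, 2800]);


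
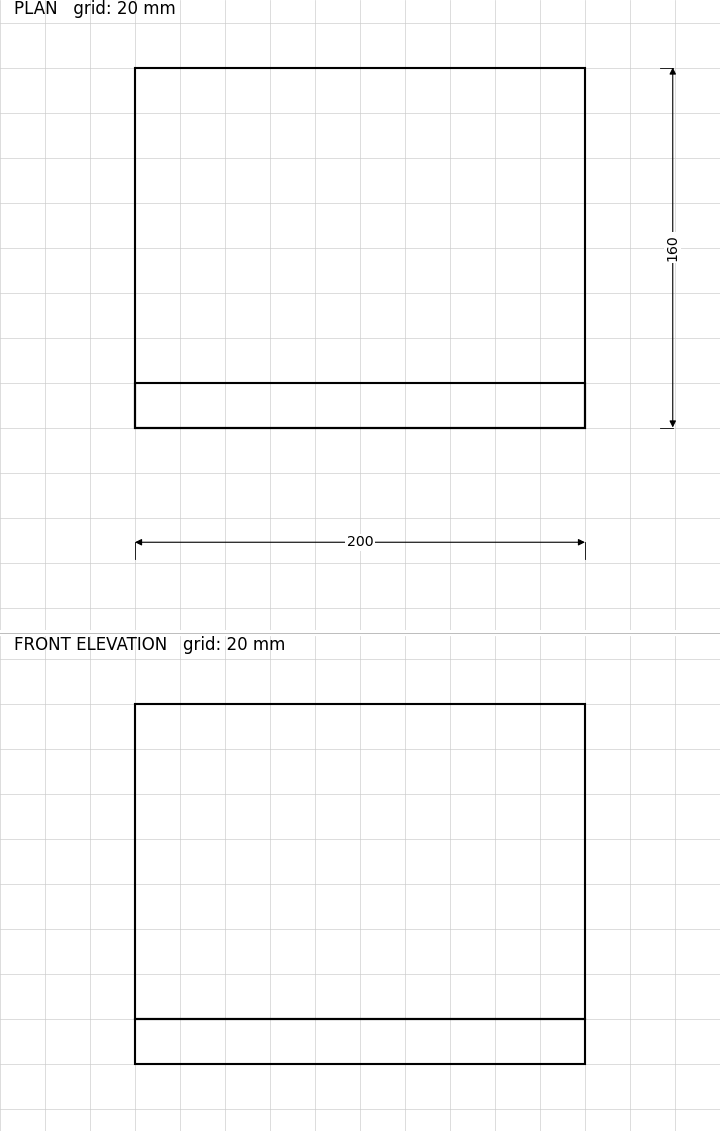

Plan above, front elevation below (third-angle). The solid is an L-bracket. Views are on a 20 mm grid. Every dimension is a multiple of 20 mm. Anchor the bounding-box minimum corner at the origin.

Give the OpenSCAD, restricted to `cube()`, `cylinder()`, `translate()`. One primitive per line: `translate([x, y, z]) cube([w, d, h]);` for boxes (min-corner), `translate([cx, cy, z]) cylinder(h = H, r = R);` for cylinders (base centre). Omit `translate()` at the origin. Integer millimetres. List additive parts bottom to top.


cube([200, 160, 20]);
translate([0, 0, 20]) cube([200, 20, 140]);
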